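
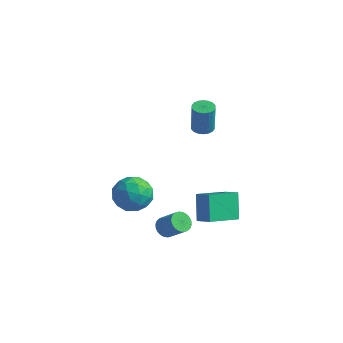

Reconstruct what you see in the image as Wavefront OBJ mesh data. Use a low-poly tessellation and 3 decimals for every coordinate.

v 0.462 -0.431 -3.918
v 0.902 -0.277 -4.371
v 1.919 -0.315 -3.394
v 1.478 -0.469 -2.942
v 0.833 -0.047 -4.289
v 1.849 -0.085 -3.313
v 0.707 0.124 -4.152
v 1.723 0.086 -3.175
v 0.543 0.211 -3.978
v 1.559 0.173 -3.002
v 0.367 0.2 -3.796
v 1.384 0.162 -2.819
v 0.206 0.093 -3.632
v 1.222 0.056 -2.655
v 0.084 -0.094 -3.512
v 1.1 -0.131 -2.535
v 0.019 -0.332 -3.453
v 1.035 -0.369 -2.477
v 0.021 -0.585 -3.466
v 1.038 -0.623 -2.489
v 0.091 -0.815 -3.547
v 1.107 -0.853 -2.571
v 0.217 -0.986 -3.685
v 1.233 -1.024 -2.708
v 0.381 -1.073 -3.858
v 1.397 -1.111 -2.882
v 0.556 -1.062 -4.041
v 1.573 -1.1 -3.064
v 0.718 -0.956 -4.205
v 1.734 -0.993 -3.228
v 0.84 -0.769 -4.325
v 1.856 -0.806 -3.348
v 0.905 -0.531 -4.383
v 1.921 -0.568 -3.407
v -1.849 0.456 -1.464
v -0.856 -0.197 -1.493
v -2.524 -0.503 -2.987
v -1.531 -1.156 -3.016
v -2.306 -1.291 -2.125
v -1.888 -0.698 -1.183
v -1.492 -0.002 -3.297
v -1.074 0.591 -2.355
v -0.636 -0.48 -2.625
v -1.139 -1.276 -1.901
v -2.241 0.576 -2.579
v -2.744 -0.22 -1.855
v -1.293 0.214 -1.345
v -2.087 -0.914 -3.135
v -2.542 -0.993 -2.612
v -1.959 -1.377 -2.628
v -1.9 -0.081 -1.163
v -1.317 -0.464 -1.18
v -2.168 -1.107 -1.551
v -2.063 -0.236 -3.3
v -1.48 -0.619 -3.317
v -1.421 0.677 -1.852
v -0.838 0.293 -1.868
v -1.212 0.407 -2.929
v -0.58 -0.336 -2.027
v -0.977 -0.9 -2.922
v -0.954 -0.222 -3.088
v -0.708 0.126 -2.534
v -0.876 -0.804 -1.601
v -1.273 -1.368 -2.497
v -1.728 -1.447 -1.973
v -1.483 -1.099 -1.42
v -0.746 -0.971 -2.267
v -2.107 0.668 -1.983
v -2.504 0.104 -2.879
v -1.897 0.399 -3.06
v -1.652 0.747 -2.507
v -2.403 0.2 -1.558
v -2.8 -0.364 -2.453
v -2.672 -0.826 -1.946
v -2.426 -0.478 -1.392
v -2.634 0.271 -2.213
v 1.138 1.413 -2.151
v 2.012 1.298 -1.723
v 1.772 3.273 -2.947
v 2.646 3.158 -2.519
v 1.714 0.622 -3.541
v 2.588 0.507 -3.113
v 2.348 2.482 -4.337
v 3.222 2.367 -3.909
v 0.941 2.308 2.548
v 1.357 2.768 2.55
v 1.456 2.671 4.294
v 1.039 2.212 4.292
v 1.117 2.902 2.571
v 1.216 2.806 4.315
v 0.842 2.919 2.587
v 0.941 2.823 4.332
v 0.587 2.815 2.596
v 0.686 2.719 4.34
v 0.402 2.611 2.595
v 0.5 2.514 4.34
v 0.323 2.347 2.585
v 0.422 2.25 4.329
v 0.367 2.075 2.567
v 0.465 1.978 4.312
v 0.524 1.849 2.546
v 0.623 1.752 4.29
v 0.764 1.714 2.525
v 0.863 1.618 4.269
v 1.039 1.697 2.508
v 1.138 1.601 4.253
v 1.294 1.801 2.5
v 1.393 1.705 4.244
v 1.48 2.006 2.5
v 1.578 1.909 4.245
v 1.558 2.27 2.511
v 1.657 2.173 4.255
v 1.515 2.542 2.528
v 1.613 2.445 4.273
f 2 1 5
f 2 5 3
f 3 5 6
f 3 6 4
f 5 1 7
f 5 7 6
f 6 7 8
f 6 8 4
f 7 1 9
f 7 9 8
f 8 9 10
f 8 10 4
f 9 1 11
f 9 11 10
f 10 11 12
f 10 12 4
f 11 1 13
f 11 13 12
f 12 13 14
f 12 14 4
f 13 1 15
f 13 15 14
f 14 15 16
f 14 16 4
f 15 1 17
f 15 17 16
f 16 17 18
f 16 18 4
f 17 1 19
f 17 19 18
f 18 19 20
f 18 20 4
f 19 1 21
f 19 21 20
f 20 21 22
f 20 22 4
f 21 1 23
f 21 23 22
f 22 23 24
f 22 24 4
f 23 1 25
f 23 25 24
f 24 25 26
f 24 26 4
f 25 1 27
f 25 27 26
f 26 27 28
f 26 28 4
f 27 1 29
f 27 29 28
f 28 29 30
f 28 30 4
f 29 1 31
f 29 31 30
f 30 31 32
f 30 32 4
f 31 1 33
f 31 33 32
f 32 33 34
f 32 34 4
f 33 1 2
f 33 2 34
f 34 2 3
f 34 3 4
f 35 72 51
f 72 46 75
f 51 75 40
f 72 75 51
f 35 51 47
f 51 40 52
f 47 52 36
f 51 52 47
f 35 47 56
f 47 36 57
f 56 57 42
f 47 57 56
f 35 56 68
f 56 42 71
f 68 71 45
f 56 71 68
f 35 68 72
f 68 45 76
f 72 76 46
f 68 76 72
f 36 52 63
f 52 40 66
f 63 66 44
f 52 66 63
f 40 75 53
f 75 46 74
f 53 74 39
f 75 74 53
f 46 76 73
f 76 45 69
f 73 69 37
f 76 69 73
f 45 71 70
f 71 42 58
f 70 58 41
f 71 58 70
f 42 57 62
f 57 36 59
f 62 59 43
f 57 59 62
f 38 64 50
f 64 44 65
f 50 65 39
f 64 65 50
f 38 50 48
f 50 39 49
f 48 49 37
f 50 49 48
f 38 48 55
f 48 37 54
f 55 54 41
f 48 54 55
f 38 55 60
f 55 41 61
f 60 61 43
f 55 61 60
f 38 60 64
f 60 43 67
f 64 67 44
f 60 67 64
f 39 65 53
f 65 44 66
f 53 66 40
f 65 66 53
f 37 49 73
f 49 39 74
f 73 74 46
f 49 74 73
f 41 54 70
f 54 37 69
f 70 69 45
f 54 69 70
f 43 61 62
f 61 41 58
f 62 58 42
f 61 58 62
f 44 67 63
f 67 43 59
f 63 59 36
f 67 59 63
f 78 80 77
f 81 78 77
f 77 80 79
f 79 81 77
f 78 84 80
f 82 78 81
f 82 84 78
f 80 84 79
f 83 81 79
f 79 84 83
f 83 82 81
f 84 82 83
f 86 85 89
f 86 89 87
f 87 89 90
f 87 90 88
f 89 85 91
f 89 91 90
f 90 91 92
f 90 92 88
f 91 85 93
f 91 93 92
f 92 93 94
f 92 94 88
f 93 85 95
f 93 95 94
f 94 95 96
f 94 96 88
f 95 85 97
f 95 97 96
f 96 97 98
f 96 98 88
f 97 85 99
f 97 99 98
f 98 99 100
f 98 100 88
f 99 85 101
f 99 101 100
f 100 101 102
f 100 102 88
f 101 85 103
f 101 103 102
f 102 103 104
f 102 104 88
f 103 85 105
f 103 105 104
f 104 105 106
f 104 106 88
f 105 85 107
f 105 107 106
f 106 107 108
f 106 108 88
f 107 85 109
f 107 109 108
f 108 109 110
f 108 110 88
f 109 85 111
f 109 111 110
f 110 111 112
f 110 112 88
f 111 85 113
f 111 113 112
f 112 113 114
f 112 114 88
f 113 85 86
f 113 86 114
f 114 86 87
f 114 87 88



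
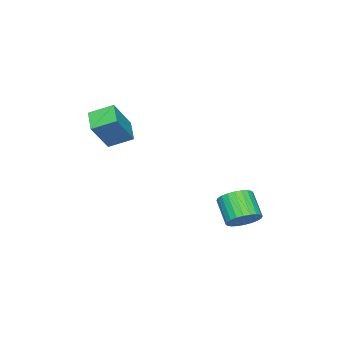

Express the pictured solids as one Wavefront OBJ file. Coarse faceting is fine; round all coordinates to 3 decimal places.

v -1.045 2.859 -3.718
v -0.693 3.448 -2.991
v -1.463 2.429 -1.794
v -1.815 1.841 -2.522
v -1.036 3.618 -3.067
v -1.806 2.599 -1.87
v -1.38 3.672 -3.242
v -2.15 2.653 -2.045
v -1.674 3.603 -3.49
v -2.444 2.584 -2.293
v -1.871 3.42 -3.772
v -2.641 2.401 -2.576
v -1.943 3.152 -4.047
v -2.713 2.133 -2.85
v -1.878 2.84 -4.271
v -2.648 1.821 -3.075
v -1.686 2.53 -4.411
v -2.456 1.511 -3.215
v -1.397 2.271 -4.446
v -2.167 1.252 -3.249
v -1.054 2.101 -4.37
v -1.824 1.082 -3.173
v -0.71 2.047 -4.195
v -1.48 1.028 -2.998
v -0.416 2.116 -3.947
v -1.186 1.097 -2.75
v -0.219 2.299 -3.664
v -0.989 1.28 -2.468
v -0.147 2.567 -3.39
v -0.917 1.548 -2.193
v -0.212 2.879 -3.165
v -0.982 1.86 -1.969
v -0.404 3.189 -3.025
v -1.174 2.17 -1.829
v 0.34 -4.876 1.571
v -0.293 -3.676 2.189
v 1.336 -4.028 0.945
v 0.703 -2.829 1.563
v 1.597 -5.091 3.277
v 0.964 -3.892 3.895
v 2.593 -4.244 2.651
v 1.96 -3.044 3.269
f 2 1 5
f 2 5 3
f 3 5 6
f 3 6 4
f 5 1 7
f 5 7 6
f 6 7 8
f 6 8 4
f 7 1 9
f 7 9 8
f 8 9 10
f 8 10 4
f 9 1 11
f 9 11 10
f 10 11 12
f 10 12 4
f 11 1 13
f 11 13 12
f 12 13 14
f 12 14 4
f 13 1 15
f 13 15 14
f 14 15 16
f 14 16 4
f 15 1 17
f 15 17 16
f 16 17 18
f 16 18 4
f 17 1 19
f 17 19 18
f 18 19 20
f 18 20 4
f 19 1 21
f 19 21 20
f 20 21 22
f 20 22 4
f 21 1 23
f 21 23 22
f 22 23 24
f 22 24 4
f 23 1 25
f 23 25 24
f 24 25 26
f 24 26 4
f 25 1 27
f 25 27 26
f 26 27 28
f 26 28 4
f 27 1 29
f 27 29 28
f 28 29 30
f 28 30 4
f 29 1 31
f 29 31 30
f 30 31 32
f 30 32 4
f 31 1 33
f 31 33 32
f 32 33 34
f 32 34 4
f 33 1 2
f 33 2 34
f 34 2 3
f 34 3 4
f 36 38 35
f 39 36 35
f 35 38 37
f 37 39 35
f 36 42 38
f 40 36 39
f 40 42 36
f 38 42 37
f 41 39 37
f 37 42 41
f 41 40 39
f 42 40 41



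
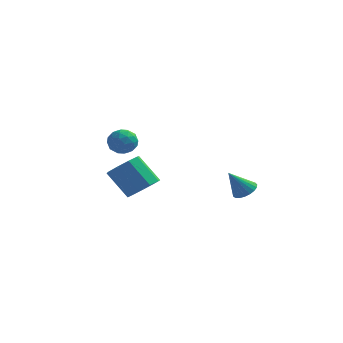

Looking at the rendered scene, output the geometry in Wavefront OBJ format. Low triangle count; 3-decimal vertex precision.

v -2.979 0.816 -4.025
v -2.311 1.448 -3.585
v -3.533 1.717 -2.115
v -4.201 1.084 -2.555
v -2.737 1.807 -4.005
v -3.959 2.075 -2.535
v -3.277 1.701 -4.434
v -4.499 1.97 -2.965
v -3.677 1.181 -4.672
v -4.899 1.45 -3.203
v -3.751 0.491 -4.607
v -4.973 0.759 -3.137
v -3.463 -0.048 -4.27
v -4.685 0.22 -2.8
v -2.949 -0.183 -3.817
v -4.171 0.086 -2.348
v -2.449 0.15 -3.462
v -3.671 0.419 -1.993
v -2.197 0.794 -3.371
v -3.419 1.063 -1.901
v 2.75 -0.672 -2.89
v 3.378 -0.798 -2.586
v 2.03 -1.168 -1.61
v 3.327 -0.519 -2.506
v 3.175 -0.265 -2.493
v 2.95 -0.083 -2.549
v 2.691 -0.002 -2.664
v 2.441 -0.037 -2.817
v 2.245 -0.182 -2.984
v 2.136 -0.411 -3.134
v 2.133 -0.686 -3.242
v 2.237 -0.958 -3.289
v 2.429 -1.181 -3.267
v 2.677 -1.316 -3.18
v 2.937 -1.339 -3.043
v 3.165 -1.247 -2.88
v 3.321 -1.056 -2.718
v -3.547 -2.624 0.088
v -2.955 -2.056 0.107
v -2.865 -3.364 0.953
v -2.273 -2.796 0.972
v -3.007 -2.635 1.3
v -3.429 -2.178 0.766
v -2.391 -3.242 0.294
v -2.813 -2.785 -0.24
v -2.241 -2.438 0.235
v -2.622 -2.063 0.857
v -3.198 -3.357 0.203
v -3.579 -2.982 0.825
v -3.311 -2.275 0.022
v -2.509 -3.145 1.038
v -2.941 -3.05 1.231
v -2.593 -2.717 1.243
v -3.589 -2.346 0.409
v -3.242 -2.013 0.42
v -3.272 -2.353 1.121
v -2.578 -3.407 0.64
v -2.231 -3.074 0.651
v -3.227 -2.703 -0.183
v -2.879 -2.37 -0.171
v -2.548 -3.067 -0.061
v -2.543 -2.166 0.108
v -2.143 -2.601 0.617
v -2.212 -2.863 0.218
v -2.459 -2.594 -0.096
v -2.767 -1.945 0.474
v -2.366 -2.38 0.982
v -2.798 -2.286 1.175
v -3.046 -2.017 0.861
v -2.347 -2.17 0.549
v -3.454 -3.04 0.078
v -3.053 -3.475 0.586
v -2.774 -3.403 0.199
v -3.022 -3.134 -0.115
v -3.677 -2.819 0.443
v -3.277 -3.254 0.952
v -3.361 -2.826 1.156
v -3.608 -2.557 0.842
v -3.473 -3.25 0.511
f 2 1 5
f 2 5 3
f 3 5 6
f 3 6 4
f 5 1 7
f 5 7 6
f 6 7 8
f 6 8 4
f 7 1 9
f 7 9 8
f 8 9 10
f 8 10 4
f 9 1 11
f 9 11 10
f 10 11 12
f 10 12 4
f 11 1 13
f 11 13 12
f 12 13 14
f 12 14 4
f 13 1 15
f 13 15 14
f 14 15 16
f 14 16 4
f 15 1 17
f 15 17 16
f 16 17 18
f 16 18 4
f 17 1 19
f 17 19 18
f 18 19 20
f 18 20 4
f 19 1 2
f 19 2 20
f 20 2 3
f 20 3 4
f 22 21 24
f 22 24 23
f 24 21 25
f 24 25 23
f 25 21 26
f 25 26 23
f 26 21 27
f 26 27 23
f 27 21 28
f 27 28 23
f 28 21 29
f 28 29 23
f 29 21 30
f 29 30 23
f 30 21 31
f 30 31 23
f 31 21 32
f 31 32 23
f 32 21 33
f 32 33 23
f 33 21 34
f 33 34 23
f 34 21 35
f 34 35 23
f 35 21 36
f 35 36 23
f 36 21 37
f 36 37 23
f 37 21 22
f 37 22 23
f 38 75 54
f 75 49 78
f 54 78 43
f 75 78 54
f 38 54 50
f 54 43 55
f 50 55 39
f 54 55 50
f 38 50 59
f 50 39 60
f 59 60 45
f 50 60 59
f 38 59 71
f 59 45 74
f 71 74 48
f 59 74 71
f 38 71 75
f 71 48 79
f 75 79 49
f 71 79 75
f 39 55 66
f 55 43 69
f 66 69 47
f 55 69 66
f 43 78 56
f 78 49 77
f 56 77 42
f 78 77 56
f 49 79 76
f 79 48 72
f 76 72 40
f 79 72 76
f 48 74 73
f 74 45 61
f 73 61 44
f 74 61 73
f 45 60 65
f 60 39 62
f 65 62 46
f 60 62 65
f 41 67 53
f 67 47 68
f 53 68 42
f 67 68 53
f 41 53 51
f 53 42 52
f 51 52 40
f 53 52 51
f 41 51 58
f 51 40 57
f 58 57 44
f 51 57 58
f 41 58 63
f 58 44 64
f 63 64 46
f 58 64 63
f 41 63 67
f 63 46 70
f 67 70 47
f 63 70 67
f 42 68 56
f 68 47 69
f 56 69 43
f 68 69 56
f 40 52 76
f 52 42 77
f 76 77 49
f 52 77 76
f 44 57 73
f 57 40 72
f 73 72 48
f 57 72 73
f 46 64 65
f 64 44 61
f 65 61 45
f 64 61 65
f 47 70 66
f 70 46 62
f 66 62 39
f 70 62 66



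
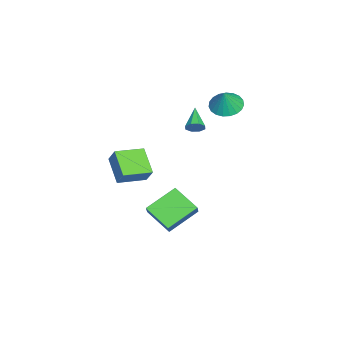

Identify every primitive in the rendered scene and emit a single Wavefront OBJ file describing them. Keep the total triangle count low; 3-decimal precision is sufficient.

v 0.186 -2.687 -4.142
v 0.802 -2.635 -3.394
v -1.059 -1.321 -3.209
v -0.443 -1.27 -2.462
v 1.063 -1.33 -4.958
v 1.679 -1.279 -4.211
v -0.182 0.035 -4.026
v 0.434 0.087 -3.278
v -3.153 1.044 2.712
v -2.391 0.604 2.327
v -2.567 0.976 3.948
v -2.288 0.988 2.299
v -2.334 1.382 2.342
v -2.521 1.718 2.45
v -2.818 1.937 2.602
v -3.173 2.002 2.773
v -3.524 1.9 2.934
v -3.811 1.651 3.056
v -3.984 1.297 3.119
v -4.014 0.899 3.111
v -3.894 0.526 3.034
v -3.646 0.243 2.901
v -3.313 0.098 2.736
v -2.952 0.116 2.566
v -2.626 0.295 2.422
v 2.209 -4.312 1.259
v 2.634 -3.888 2.169
v 1.302 -2.95 1.048
v 1.728 -2.526 1.958
v 3.472 -3.614 0.342
v 3.898 -3.19 1.252
v 2.566 -2.252 0.131
v 2.991 -1.828 1.041
v -1.263 -0.334 1.906
v -0.977 -0.524 2.361
v -2.577 -0.566 2.634
v -1.046 -0.093 2.375
v -1.242 0.196 2.114
v -1.45 0.176 1.731
v -1.549 -0.144 1.451
v -1.481 -0.574 1.437
v -1.285 -0.864 1.698
v -1.076 -0.843 2.08
f 2 4 1
f 5 2 1
f 1 4 3
f 3 5 1
f 2 8 4
f 6 2 5
f 6 8 2
f 4 8 3
f 7 5 3
f 3 8 7
f 7 6 5
f 8 6 7
f 10 9 12
f 10 12 11
f 12 9 13
f 12 13 11
f 13 9 14
f 13 14 11
f 14 9 15
f 14 15 11
f 15 9 16
f 15 16 11
f 16 9 17
f 16 17 11
f 17 9 18
f 17 18 11
f 18 9 19
f 18 19 11
f 19 9 20
f 19 20 11
f 20 9 21
f 20 21 11
f 21 9 22
f 21 22 11
f 22 9 23
f 22 23 11
f 23 9 24
f 23 24 11
f 24 9 25
f 24 25 11
f 25 9 10
f 25 10 11
f 27 29 26
f 30 27 26
f 26 29 28
f 28 30 26
f 27 33 29
f 31 27 30
f 31 33 27
f 29 33 28
f 32 30 28
f 28 33 32
f 32 31 30
f 33 31 32
f 35 34 37
f 35 37 36
f 37 34 38
f 37 38 36
f 38 34 39
f 38 39 36
f 39 34 40
f 39 40 36
f 40 34 41
f 40 41 36
f 41 34 42
f 41 42 36
f 42 34 43
f 42 43 36
f 43 34 35
f 43 35 36



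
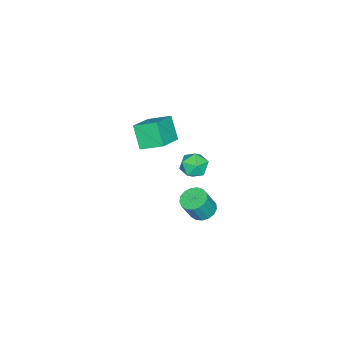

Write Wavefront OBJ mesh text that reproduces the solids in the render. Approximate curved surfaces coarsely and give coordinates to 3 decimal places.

v -4.102 -3.755 -1.288
v -4.766 -4.594 0.21
v -4.435 -2.251 -0.592
v -5.098 -3.09 0.905
v -2.142 -3.73 -0.405
v -2.805 -4.569 1.092
v -2.474 -2.226 0.29
v -3.138 -3.065 1.788
v -1.122 1.061 1.93
v -0.786 1.595 1.142
v 0.406 0.585 2.258
v 0.742 1.119 1.47
v 0.381 1.594 2.285
v -0.563 1.888 2.081
v 0.183 0.292 1.319
v -0.761 0.586 1.115
v 0.021 1.119 0.764
v 0.143 1.924 1.361
v -0.523 0.256 2.039
v -0.401 1.061 2.636
v 3.66 3.689 1.831
v 4.442 3.636 1.477
v 5.062 3.318 2.895
v 4.28 3.371 3.249
v 4.408 4.033 1.581
v 5.028 3.715 2.999
v 4.202 4.351 1.742
v 4.822 4.033 3.16
v 3.872 4.517 1.924
v 4.492 4.199 3.342
v 3.494 4.494 2.084
v 4.114 4.176 3.502
v 3.154 4.286 2.186
v 3.774 3.968 3.604
v 2.929 3.942 2.207
v 3.549 3.624 3.625
v 2.872 3.539 2.142
v 3.492 3.222 3.56
v 2.996 3.171 2.005
v 3.616 2.853 3.423
v 3.271 2.922 1.829
v 3.891 2.604 3.247
v 3.636 2.848 1.653
v 4.256 2.53 3.071
v 4.006 2.967 1.518
v 4.626 2.649 2.936
v 4.297 3.251 1.454
v 4.917 2.933 2.872
f 2 4 1
f 5 2 1
f 1 4 3
f 3 5 1
f 2 8 4
f 6 2 5
f 6 8 2
f 4 8 3
f 7 5 3
f 3 8 7
f 7 6 5
f 8 6 7
f 9 20 14
f 9 14 10
f 9 10 16
f 9 16 19
f 9 19 20
f 10 14 18
f 14 20 13
f 20 19 11
f 19 16 15
f 16 10 17
f 12 18 13
f 12 13 11
f 12 11 15
f 12 15 17
f 12 17 18
f 13 18 14
f 11 13 20
f 15 11 19
f 17 15 16
f 18 17 10
f 22 21 25
f 22 25 23
f 23 25 26
f 23 26 24
f 25 21 27
f 25 27 26
f 26 27 28
f 26 28 24
f 27 21 29
f 27 29 28
f 28 29 30
f 28 30 24
f 29 21 31
f 29 31 30
f 30 31 32
f 30 32 24
f 31 21 33
f 31 33 32
f 32 33 34
f 32 34 24
f 33 21 35
f 33 35 34
f 34 35 36
f 34 36 24
f 35 21 37
f 35 37 36
f 36 37 38
f 36 38 24
f 37 21 39
f 37 39 38
f 38 39 40
f 38 40 24
f 39 21 41
f 39 41 40
f 40 41 42
f 40 42 24
f 41 21 43
f 41 43 42
f 42 43 44
f 42 44 24
f 43 21 45
f 43 45 44
f 44 45 46
f 44 46 24
f 45 21 47
f 45 47 46
f 46 47 48
f 46 48 24
f 47 21 22
f 47 22 48
f 48 22 23
f 48 23 24



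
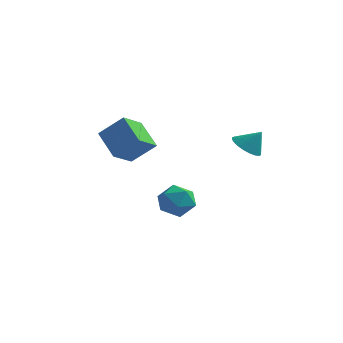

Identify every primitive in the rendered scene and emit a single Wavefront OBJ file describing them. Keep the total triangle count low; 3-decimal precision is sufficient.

v 2.925 2.269 -0.198
v 3.511 1.765 -0.502
v 3.575 2.471 0.718
v 3.6 2.05 -0.628
v 3.587 2.367 -0.689
v 3.474 2.67 -0.675
v 3.276 2.912 -0.588
v 3.026 3.056 -0.442
v 2.76 3.08 -0.259
v 2.519 2.981 -0.066
v 2.34 2.773 0.106
v 2.251 2.489 0.233
v 2.264 2.171 0.293
v 2.377 1.868 0.279
v 2.575 1.626 0.193
v 2.825 1.482 0.047
v 3.091 1.458 -0.137
v 3.332 1.558 -0.329
v -0.229 1.237 -2.736
v 0.57 1.636 -3.206
v -0.41 0.164 -3.954
v 0.389 0.563 -4.424
v 0.515 0.044 -3.568
v 0.627 0.707 -2.815
v -0.467 1.093 -4.345
v -0.355 1.756 -3.592
v 0.422 1.547 -4.201
v 1.03 0.899 -3.721
v -0.87 0.901 -3.439
v -0.262 0.253 -2.959
v -2.584 1.811 -1.805
v -2.905 0.531 -1.092
v -3.746 2.664 -0.796
v -4.068 1.384 -0.083
v -1.432 2.116 -0.737
v -1.754 0.836 -0.024
v -2.595 2.969 0.272
v -2.916 1.689 0.985
f 2 1 4
f 2 4 3
f 4 1 5
f 4 5 3
f 5 1 6
f 5 6 3
f 6 1 7
f 6 7 3
f 7 1 8
f 7 8 3
f 8 1 9
f 8 9 3
f 9 1 10
f 9 10 3
f 10 1 11
f 10 11 3
f 11 1 12
f 11 12 3
f 12 1 13
f 12 13 3
f 13 1 14
f 13 14 3
f 14 1 15
f 14 15 3
f 15 1 16
f 15 16 3
f 16 1 17
f 16 17 3
f 17 1 18
f 17 18 3
f 18 1 2
f 18 2 3
f 19 30 24
f 19 24 20
f 19 20 26
f 19 26 29
f 19 29 30
f 20 24 28
f 24 30 23
f 30 29 21
f 29 26 25
f 26 20 27
f 22 28 23
f 22 23 21
f 22 21 25
f 22 25 27
f 22 27 28
f 23 28 24
f 21 23 30
f 25 21 29
f 27 25 26
f 28 27 20
f 32 34 31
f 35 32 31
f 31 34 33
f 33 35 31
f 32 38 34
f 36 32 35
f 36 38 32
f 34 38 33
f 37 35 33
f 33 38 37
f 37 36 35
f 38 36 37



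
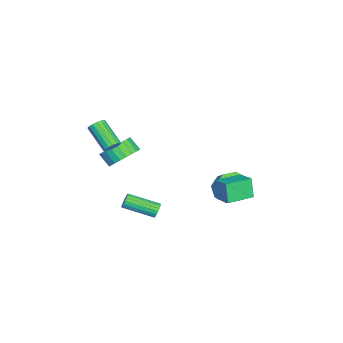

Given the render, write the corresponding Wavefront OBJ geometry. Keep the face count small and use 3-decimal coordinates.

v 0.555 -2.73 -0.079
v 1.557 -3.079 0.12
v 1.188 -3.739 0.819
v 0.185 -3.39 0.619
v 1.522 -2.764 0.399
v 1.153 -3.425 1.098
v 1.34 -2.445 0.605
v 0.971 -3.106 1.304
v 1.039 -2.169 0.707
v 0.669 -2.83 1.405
v 0.663 -1.978 0.689
v 0.294 -2.639 1.387
v 0.271 -1.902 0.554
v -0.098 -2.562 1.252
v -0.077 -1.952 0.323
v -0.447 -2.612 1.021
v -0.33 -2.12 0.03
v -0.699 -2.78 0.729
v -0.448 -2.381 -0.279
v -0.817 -3.041 0.42
v -0.413 -2.695 -0.558
v -0.782 -3.356 0.141
v -0.231 -3.014 -0.764
v -0.6 -3.675 -0.065
v 0.071 -3.29 -0.865
v -0.299 -3.951 -0.167
v 0.446 -3.481 -0.847
v 0.077 -4.142 -0.149
v 0.838 -3.558 -0.712
v 0.469 -4.218 -0.014
v 1.187 -3.508 -0.481
v 0.817 -4.168 0.217
v 1.439 -3.34 -0.189
v 1.07 -4 0.51
v 2.373 -3.019 2.107
v 2.72 -2.897 2.543
v 1.735 -4.039 3.648
v 1.387 -4.161 3.213
v 2.523 -2.709 2.562
v 1.538 -3.851 3.667
v 2.292 -2.592 2.476
v 1.307 -3.734 3.582
v 2.079 -2.573 2.307
v 1.094 -3.715 3.412
v 1.934 -2.656 2.091
v 0.948 -3.798 3.197
v 1.889 -2.822 1.88
v 0.903 -3.964 2.985
v 1.955 -3.033 1.72
v 0.969 -4.175 2.825
v 2.116 -3.241 1.649
v 1.131 -4.383 2.755
v 2.337 -3.398 1.683
v 1.351 -4.54 2.789
v 2.565 -3.468 1.815
v 1.58 -4.611 2.92
v 2.75 -3.436 2.013
v 1.765 -4.578 3.118
v 2.848 -3.307 2.233
v 1.863 -4.45 3.338
v 2.837 -3.113 2.424
v 1.852 -4.255 3.529
v 3.188 -0.263 -2.405
v 3.434 -0.097 -1.99
v 3.538 -1.971 -1.3
v 3.292 -2.137 -1.715
v 3.216 -0.086 -1.928
v 3.32 -1.96 -1.238
v 2.993 -0.11 -1.959
v 3.097 -1.984 -1.269
v 2.808 -0.164 -2.079
v 2.912 -2.038 -1.389
v 2.698 -0.238 -2.264
v 2.803 -2.112 -1.574
v 2.686 -0.317 -2.476
v 2.79 -2.191 -1.786
v 2.773 -0.385 -2.675
v 2.877 -2.259 -1.985
v 2.942 -0.429 -2.82
v 3.046 -2.303 -2.13
v 3.16 -0.44 -2.882
v 3.264 -2.314 -2.192
v 3.383 -0.416 -2.851
v 3.487 -2.29 -2.161
v 3.568 -0.362 -2.731
v 3.672 -2.236 -2.041
v 3.677 -0.288 -2.546
v 3.782 -2.162 -1.856
v 3.69 -0.209 -2.334
v 3.794 -2.083 -1.644
v 3.603 -0.141 -2.135
v 3.707 -2.015 -1.445
v 2.475 3.026 -1.422
v 2.064 2.809 -0.154
v 1.374 4.302 -1.56
v 0.963 4.085 -0.293
v 3.337 3.815 -1.007
v 2.926 3.598 0.26
v 2.236 5.091 -1.146
v 1.825 4.874 0.122
v -2.513 2.892 -4.262
v -1.758 2.185 -4.606
v -0.992 2.621 -3.822
v -1.747 3.328 -3.478
v -1.737 2.904 -5.027
v -0.971 3.341 -4.243
v -2.17 3.617 -5
v -1.404 4.053 -4.216
v -2.804 3.905 -4.541
v -2.038 4.341 -3.757
v -3.268 3.599 -3.918
v -2.502 4.035 -3.134
v -3.289 2.879 -3.497
v -2.523 3.316 -2.713
v -2.856 2.167 -3.524
v -2.09 2.603 -2.74
v -2.222 1.879 -3.983
v -1.456 2.315 -3.199
f 2 1 5
f 2 5 3
f 3 5 6
f 3 6 4
f 5 1 7
f 5 7 6
f 6 7 8
f 6 8 4
f 7 1 9
f 7 9 8
f 8 9 10
f 8 10 4
f 9 1 11
f 9 11 10
f 10 11 12
f 10 12 4
f 11 1 13
f 11 13 12
f 12 13 14
f 12 14 4
f 13 1 15
f 13 15 14
f 14 15 16
f 14 16 4
f 15 1 17
f 15 17 16
f 16 17 18
f 16 18 4
f 17 1 19
f 17 19 18
f 18 19 20
f 18 20 4
f 19 1 21
f 19 21 20
f 20 21 22
f 20 22 4
f 21 1 23
f 21 23 22
f 22 23 24
f 22 24 4
f 23 1 25
f 23 25 24
f 24 25 26
f 24 26 4
f 25 1 27
f 25 27 26
f 26 27 28
f 26 28 4
f 27 1 29
f 27 29 28
f 28 29 30
f 28 30 4
f 29 1 31
f 29 31 30
f 30 31 32
f 30 32 4
f 31 1 33
f 31 33 32
f 32 33 34
f 32 34 4
f 33 1 2
f 33 2 34
f 34 2 3
f 34 3 4
f 36 35 39
f 36 39 37
f 37 39 40
f 37 40 38
f 39 35 41
f 39 41 40
f 40 41 42
f 40 42 38
f 41 35 43
f 41 43 42
f 42 43 44
f 42 44 38
f 43 35 45
f 43 45 44
f 44 45 46
f 44 46 38
f 45 35 47
f 45 47 46
f 46 47 48
f 46 48 38
f 47 35 49
f 47 49 48
f 48 49 50
f 48 50 38
f 49 35 51
f 49 51 50
f 50 51 52
f 50 52 38
f 51 35 53
f 51 53 52
f 52 53 54
f 52 54 38
f 53 35 55
f 53 55 54
f 54 55 56
f 54 56 38
f 55 35 57
f 55 57 56
f 56 57 58
f 56 58 38
f 57 35 59
f 57 59 58
f 58 59 60
f 58 60 38
f 59 35 61
f 59 61 60
f 60 61 62
f 60 62 38
f 61 35 36
f 61 36 62
f 62 36 37
f 62 37 38
f 64 63 67
f 64 67 65
f 65 67 68
f 65 68 66
f 67 63 69
f 67 69 68
f 68 69 70
f 68 70 66
f 69 63 71
f 69 71 70
f 70 71 72
f 70 72 66
f 71 63 73
f 71 73 72
f 72 73 74
f 72 74 66
f 73 63 75
f 73 75 74
f 74 75 76
f 74 76 66
f 75 63 77
f 75 77 76
f 76 77 78
f 76 78 66
f 77 63 79
f 77 79 78
f 78 79 80
f 78 80 66
f 79 63 81
f 79 81 80
f 80 81 82
f 80 82 66
f 81 63 83
f 81 83 82
f 82 83 84
f 82 84 66
f 83 63 85
f 83 85 84
f 84 85 86
f 84 86 66
f 85 63 87
f 85 87 86
f 86 87 88
f 86 88 66
f 87 63 89
f 87 89 88
f 88 89 90
f 88 90 66
f 89 63 91
f 89 91 90
f 90 91 92
f 90 92 66
f 91 63 64
f 91 64 92
f 92 64 65
f 92 65 66
f 94 96 93
f 97 94 93
f 93 96 95
f 95 97 93
f 94 100 96
f 98 94 97
f 98 100 94
f 96 100 95
f 99 97 95
f 95 100 99
f 99 98 97
f 100 98 99
f 102 101 105
f 102 105 103
f 103 105 106
f 103 106 104
f 105 101 107
f 105 107 106
f 106 107 108
f 106 108 104
f 107 101 109
f 107 109 108
f 108 109 110
f 108 110 104
f 109 101 111
f 109 111 110
f 110 111 112
f 110 112 104
f 111 101 113
f 111 113 112
f 112 113 114
f 112 114 104
f 113 101 115
f 113 115 114
f 114 115 116
f 114 116 104
f 115 101 117
f 115 117 116
f 116 117 118
f 116 118 104
f 117 101 102
f 117 102 118
f 118 102 103
f 118 103 104



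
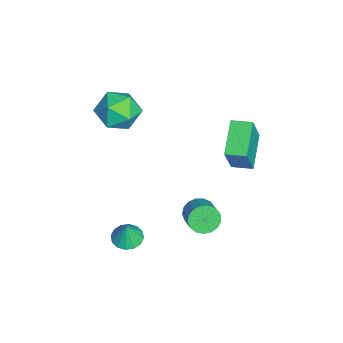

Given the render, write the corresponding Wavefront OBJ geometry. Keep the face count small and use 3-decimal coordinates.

v 3.318 0.402 -1.91
v 3.738 0.377 -2.602
v 4.843 0.672 -1.942
v 4.422 0.698 -1.25
v 3.624 0.746 -2.576
v 4.728 1.042 -1.916
v 3.44 1.037 -2.398
v 4.544 1.333 -1.738
v 3.228 1.182 -2.108
v 4.332 1.478 -1.448
v 3.036 1.149 -1.773
v 4.14 1.445 -1.113
v 2.909 0.945 -1.469
v 4.013 1.24 -0.809
v 2.876 0.616 -1.266
v 3.98 0.911 -0.606
v 2.944 0.238 -1.211
v 4.048 0.534 -0.551
v 3.097 -0.102 -1.315
v 4.202 0.194 -0.655
v 3.302 -0.326 -1.557
v 4.406 -0.031 -0.897
v 3.51 -0.384 -1.879
v 4.614 -0.089 -1.219
v 3.674 -0.262 -2.208
v 4.778 0.034 -1.548
v 3.756 0.013 -2.469
v 4.86 0.308 -1.809
v 3.004 -3.062 -4.503
v 3.442 -2.387 -4.598
v 3.296 -3.078 -3.277
v 3.055 -2.254 -4.505
v 2.655 -2.337 -4.411
v 2.349 -2.615 -4.342
v 2.218 -3.012 -4.315
v 2.298 -3.423 -4.34
v 2.567 -3.737 -4.408
v 2.954 -3.871 -4.501
v 3.354 -3.787 -4.595
v 3.66 -3.51 -4.664
v 3.791 -3.112 -4.69
v 3.711 -2.701 -4.666
v -0.843 -2.445 1.901
v -0.171 -3.1 1.058
v -1.329 -4.18 2.862
v -0.657 -4.835 2.019
v -0.071 -4.083 2.845
v 0.229 -3.011 2.251
v -1.729 -4.269 1.669
v -1.429 -3.197 1.075
v -0.719 -4.228 0.914
v 0.306 -4.113 1.641
v -1.806 -3.167 2.279
v -0.781 -3.052 3.006
v -3.031 2.198 -2.082
v -2.173 1.841 -0.111
v -2.816 3.303 -1.976
v -1.958 2.945 -0.004
v -1.142 1.915 -2.956
v -0.284 1.557 -0.984
v -0.927 3.019 -2.849
v -0.069 2.662 -0.878
f 2 1 5
f 2 5 3
f 3 5 6
f 3 6 4
f 5 1 7
f 5 7 6
f 6 7 8
f 6 8 4
f 7 1 9
f 7 9 8
f 8 9 10
f 8 10 4
f 9 1 11
f 9 11 10
f 10 11 12
f 10 12 4
f 11 1 13
f 11 13 12
f 12 13 14
f 12 14 4
f 13 1 15
f 13 15 14
f 14 15 16
f 14 16 4
f 15 1 17
f 15 17 16
f 16 17 18
f 16 18 4
f 17 1 19
f 17 19 18
f 18 19 20
f 18 20 4
f 19 1 21
f 19 21 20
f 20 21 22
f 20 22 4
f 21 1 23
f 21 23 22
f 22 23 24
f 22 24 4
f 23 1 25
f 23 25 24
f 24 25 26
f 24 26 4
f 25 1 27
f 25 27 26
f 26 27 28
f 26 28 4
f 27 1 2
f 27 2 28
f 28 2 3
f 28 3 4
f 30 29 32
f 30 32 31
f 32 29 33
f 32 33 31
f 33 29 34
f 33 34 31
f 34 29 35
f 34 35 31
f 35 29 36
f 35 36 31
f 36 29 37
f 36 37 31
f 37 29 38
f 37 38 31
f 38 29 39
f 38 39 31
f 39 29 40
f 39 40 31
f 40 29 41
f 40 41 31
f 41 29 42
f 41 42 31
f 42 29 30
f 42 30 31
f 43 54 48
f 43 48 44
f 43 44 50
f 43 50 53
f 43 53 54
f 44 48 52
f 48 54 47
f 54 53 45
f 53 50 49
f 50 44 51
f 46 52 47
f 46 47 45
f 46 45 49
f 46 49 51
f 46 51 52
f 47 52 48
f 45 47 54
f 49 45 53
f 51 49 50
f 52 51 44
f 56 58 55
f 59 56 55
f 55 58 57
f 57 59 55
f 56 62 58
f 60 56 59
f 60 62 56
f 58 62 57
f 61 59 57
f 57 62 61
f 61 60 59
f 62 60 61



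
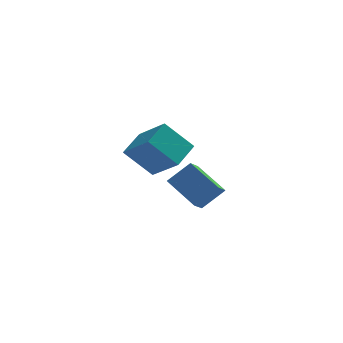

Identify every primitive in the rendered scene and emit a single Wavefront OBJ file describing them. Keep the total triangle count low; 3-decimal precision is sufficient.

v 2.024 -5.123 3.613
v 0.711 -4.955 4.976
v 0.917 -3.873 2.391
v -0.397 -3.705 3.753
v 2.777 -3.895 4.187
v 1.463 -3.727 5.549
v 1.669 -2.645 2.964
v 0.356 -2.477 4.327
v 2.11 2.105 -1.197
v 1.707 1.2 -0.537
v 3.25 2.371 -0.135
v 2.847 1.466 0.524
v 3.373 0.794 -2.224
v 2.97 -0.111 -1.565
v 4.513 1.06 -1.163
v 4.11 0.155 -0.503
f 2 4 1
f 5 2 1
f 1 4 3
f 3 5 1
f 2 8 4
f 6 2 5
f 6 8 2
f 4 8 3
f 7 5 3
f 3 8 7
f 7 6 5
f 8 6 7
f 10 12 9
f 13 10 9
f 9 12 11
f 11 13 9
f 10 16 12
f 14 10 13
f 14 16 10
f 12 16 11
f 15 13 11
f 11 16 15
f 15 14 13
f 16 14 15



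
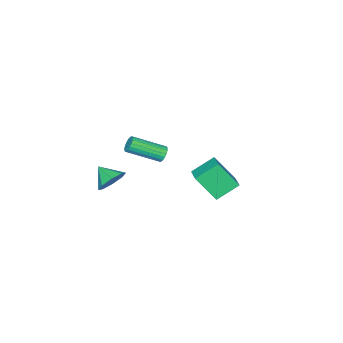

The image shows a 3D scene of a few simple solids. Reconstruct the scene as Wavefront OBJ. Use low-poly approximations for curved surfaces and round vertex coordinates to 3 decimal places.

v -3.54 -2.81 -0.238
v -3.188 -2.782 -0.673
v -1.888 -4.261 0.284
v -2.24 -4.29 0.718
v -3.101 -2.606 -0.519
v -1.801 -4.085 0.438
v -3.101 -2.47 -0.31
v -1.8 -3.95 0.647
v -3.188 -2.402 -0.087
v -1.887 -3.882 0.87
v -3.345 -2.415 0.107
v -2.044 -3.895 1.064
v -3.54 -2.506 0.232
v -2.24 -3.986 1.189
v -3.736 -2.657 0.264
v -2.435 -4.137 1.22
v -3.892 -2.839 0.196
v -2.592 -4.318 1.153
v -3.979 -3.015 0.042
v -2.679 -4.494 0.999
v -3.98 -3.15 -0.167
v -2.679 -4.63 0.79
v -3.893 -3.218 -0.39
v -2.592 -4.698 0.567
v -3.736 -3.205 -0.584
v -2.435 -4.685 0.373
v -3.54 -3.114 -0.709
v -2.24 -4.594 0.248
v -3.345 -2.963 -0.74
v -2.044 -4.443 0.216
v 0.391 -3.271 -0.405
v 0.87 -2.871 0.324
v 0.289 -4.369 0.265
v 0.144 -2.771 0.376
v -0.437 -2.965 -0.03
v -0.533 -3.338 -0.656
v -0.087 -3.672 -1.135
v 0.639 -3.771 -1.186
v 1.22 -3.578 -0.78
v 1.316 -3.205 -0.155
v -0.103 1.955 2.783
v -1.229 2.622 3.613
v -0.619 3.007 1.237
v -1.745 3.674 2.067
v 0.645 2.806 3.113
v -0.481 3.473 3.943
v 0.129 3.858 1.567
v -0.997 4.525 2.397
f 2 1 5
f 2 5 3
f 3 5 6
f 3 6 4
f 5 1 7
f 5 7 6
f 6 7 8
f 6 8 4
f 7 1 9
f 7 9 8
f 8 9 10
f 8 10 4
f 9 1 11
f 9 11 10
f 10 11 12
f 10 12 4
f 11 1 13
f 11 13 12
f 12 13 14
f 12 14 4
f 13 1 15
f 13 15 14
f 14 15 16
f 14 16 4
f 15 1 17
f 15 17 16
f 16 17 18
f 16 18 4
f 17 1 19
f 17 19 18
f 18 19 20
f 18 20 4
f 19 1 21
f 19 21 20
f 20 21 22
f 20 22 4
f 21 1 23
f 21 23 22
f 22 23 24
f 22 24 4
f 23 1 25
f 23 25 24
f 24 25 26
f 24 26 4
f 25 1 27
f 25 27 26
f 26 27 28
f 26 28 4
f 27 1 29
f 27 29 28
f 28 29 30
f 28 30 4
f 29 1 2
f 29 2 30
f 30 2 3
f 30 3 4
f 32 31 34
f 32 34 33
f 34 31 35
f 34 35 33
f 35 31 36
f 35 36 33
f 36 31 37
f 36 37 33
f 37 31 38
f 37 38 33
f 38 31 39
f 38 39 33
f 39 31 40
f 39 40 33
f 40 31 32
f 40 32 33
f 42 44 41
f 45 42 41
f 41 44 43
f 43 45 41
f 42 48 44
f 46 42 45
f 46 48 42
f 44 48 43
f 47 45 43
f 43 48 47
f 47 46 45
f 48 46 47



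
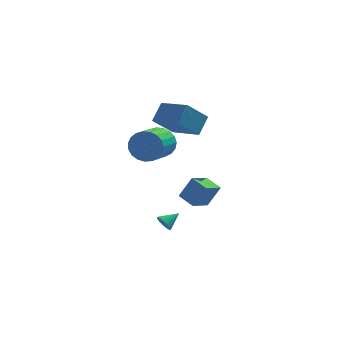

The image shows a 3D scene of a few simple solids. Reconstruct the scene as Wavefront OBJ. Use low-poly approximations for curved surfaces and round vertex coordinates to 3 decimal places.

v 1.186 3.677 -3.855
v 1.958 3.786 -2.423
v 2.097 4.763 -4.429
v 2.869 4.872 -2.998
v 1.991 2.808 -4.222
v 2.763 2.917 -2.791
v 2.902 3.894 -4.797
v 3.674 4.003 -3.365
v -0.012 -0.537 2.864
v 0.329 -0.984 1.954
v -0.406 -2.63 2.486
v -0.748 -2.183 3.396
v 0.675 -1.051 2.225
v -0.06 -2.697 2.758
v 0.903 -1.028 2.607
v 0.167 -2.675 3.14
v 0.972 -0.921 3.033
v 0.236 -2.568 3.566
v 0.87 -0.748 3.43
v 0.135 -2.394 3.963
v 0.617 -0.538 3.729
v -0.119 -2.184 4.262
v 0.254 -0.327 3.879
v -0.481 -1.974 4.411
v -0.155 -0.153 3.852
v -0.89 -1.8 4.385
v -0.539 -0.046 3.655
v -1.274 -1.692 4.188
v -0.832 -0.023 3.321
v -1.567 -1.669 3.854
v -0.983 -0.089 2.908
v -1.718 -1.735 3.441
v -0.967 -0.232 2.487
v -1.702 -1.879 3.02
v -0.785 -0.429 2.132
v -1.52 -2.075 2.664
v -0.47 -0.643 1.902
v -1.205 -2.29 2.435
v -0.076 -0.84 1.839
v -0.811 -2.486 2.372
v -0.37 2.037 3.3
v 0.168 2.935 4.303
v 0.828 2.799 1.977
v 1.365 3.697 2.981
v 1.095 0.603 3.799
v 1.632 1.501 4.803
v 2.292 1.365 2.477
v 2.83 2.263 3.48
v 0.238 -1.767 -3.028
v 0.627 -2.126 -3.31
v 1.102 -1.233 -2.512
v 0.582 -1.858 -3.511
v 0.428 -1.561 -3.559
v 0.213 -1.329 -3.439
v 0.006 -1.237 -3.188
v -0.127 -1.312 -2.887
v -0.145 -1.532 -2.63
v -0.041 -1.826 -2.5
v 0.151 -2.102 -2.538
v 0.371 -2.271 -2.731
v 0.548 -2.28 -3.019
f 2 4 1
f 5 2 1
f 1 4 3
f 3 5 1
f 2 8 4
f 6 2 5
f 6 8 2
f 4 8 3
f 7 5 3
f 3 8 7
f 7 6 5
f 8 6 7
f 10 9 13
f 10 13 11
f 11 13 14
f 11 14 12
f 13 9 15
f 13 15 14
f 14 15 16
f 14 16 12
f 15 9 17
f 15 17 16
f 16 17 18
f 16 18 12
f 17 9 19
f 17 19 18
f 18 19 20
f 18 20 12
f 19 9 21
f 19 21 20
f 20 21 22
f 20 22 12
f 21 9 23
f 21 23 22
f 22 23 24
f 22 24 12
f 23 9 25
f 23 25 24
f 24 25 26
f 24 26 12
f 25 9 27
f 25 27 26
f 26 27 28
f 26 28 12
f 27 9 29
f 27 29 28
f 28 29 30
f 28 30 12
f 29 9 31
f 29 31 30
f 30 31 32
f 30 32 12
f 31 9 33
f 31 33 32
f 32 33 34
f 32 34 12
f 33 9 35
f 33 35 34
f 34 35 36
f 34 36 12
f 35 9 37
f 35 37 36
f 36 37 38
f 36 38 12
f 37 9 39
f 37 39 38
f 38 39 40
f 38 40 12
f 39 9 10
f 39 10 40
f 40 10 11
f 40 11 12
f 42 44 41
f 45 42 41
f 41 44 43
f 43 45 41
f 42 48 44
f 46 42 45
f 46 48 42
f 44 48 43
f 47 45 43
f 43 48 47
f 47 46 45
f 48 46 47
f 50 49 52
f 50 52 51
f 52 49 53
f 52 53 51
f 53 49 54
f 53 54 51
f 54 49 55
f 54 55 51
f 55 49 56
f 55 56 51
f 56 49 57
f 56 57 51
f 57 49 58
f 57 58 51
f 58 49 59
f 58 59 51
f 59 49 60
f 59 60 51
f 60 49 61
f 60 61 51
f 61 49 50
f 61 50 51



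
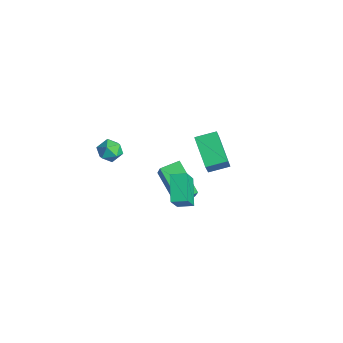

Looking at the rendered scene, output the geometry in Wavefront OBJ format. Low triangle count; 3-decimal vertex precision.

v 0.629 -0.144 -4.109
v -1.149 -0.333 -2.88
v 0.668 0.962 -3.883
v -1.11 0.773 -2.653
v 1.59 -0.453 -2.767
v -0.188 -0.642 -1.537
v 1.629 0.653 -2.54
v -0.149 0.464 -1.311
v 3.689 -1.545 -0.909
v 2.455 -0.989 -0.001
v 4.13 -0.824 -0.751
v 2.896 -0.268 0.157
v 4.324 -2.212 0.363
v 3.09 -1.656 1.271
v 4.765 -1.491 0.521
v 3.531 -0.935 1.429
v -1.153 2.667 -4.123
v -2.811 2.84 -3.035
v -0.837 3.829 -3.825
v -2.494 4.002 -2.737
v -0.186 1.998 -2.543
v -1.843 2.171 -1.455
v 0.131 3.16 -2.245
v -1.527 3.333 -1.157
v 0.378 -4.036 2.358
v 0.811 -3.712 1.858
v 1.329 -4.248 3.042
v 1.762 -3.924 2.542
v 1.286 -3.522 2.933
v 0.698 -3.39 2.51
v 1.442 -4.57 2.39
v 0.854 -4.438 1.967
v 1.468 -4.042 1.878
v 1.371 -3.394 2.213
v 0.769 -4.566 2.687
v 0.672 -3.918 3.022
f 2 4 1
f 5 2 1
f 1 4 3
f 3 5 1
f 2 8 4
f 6 2 5
f 6 8 2
f 4 8 3
f 7 5 3
f 3 8 7
f 7 6 5
f 8 6 7
f 10 12 9
f 13 10 9
f 9 12 11
f 11 13 9
f 10 16 12
f 14 10 13
f 14 16 10
f 12 16 11
f 15 13 11
f 11 16 15
f 15 14 13
f 16 14 15
f 18 20 17
f 21 18 17
f 17 20 19
f 19 21 17
f 18 24 20
f 22 18 21
f 22 24 18
f 20 24 19
f 23 21 19
f 19 24 23
f 23 22 21
f 24 22 23
f 25 36 30
f 25 30 26
f 25 26 32
f 25 32 35
f 25 35 36
f 26 30 34
f 30 36 29
f 36 35 27
f 35 32 31
f 32 26 33
f 28 34 29
f 28 29 27
f 28 27 31
f 28 31 33
f 28 33 34
f 29 34 30
f 27 29 36
f 31 27 35
f 33 31 32
f 34 33 26



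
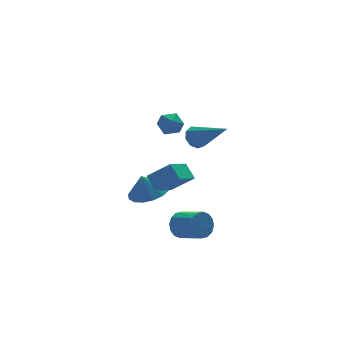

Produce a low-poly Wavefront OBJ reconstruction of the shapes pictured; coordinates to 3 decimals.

v -0.513 0.922 -2.889
v 0.39 0.566 -2.546
v -0.847 1.058 -1.871
v 0.463 1.052 -2.586
v 0.312 1.508 -2.696
v -0.028 1.83 -2.851
v -0.479 1.944 -3.014
v -0.938 1.824 -3.148
v -1.299 1.498 -3.223
v -1.481 1.039 -3.222
v -1.441 0.554 -3.144
v -1.188 0.153 -3.008
v -0.781 -0.071 -2.845
v -0.312 -0.068 -2.692
v 0.11 0.162 -2.584
v -0.432 -2.077 -3.398
v 0.003 -2.15 -3.967
v 0.487 -3.277 -3.451
v 0.052 -3.203 -2.882
v 0.2 -1.952 -3.72
v 0.684 -3.079 -3.204
v 0.227 -1.788 -3.386
v 0.712 -2.914 -2.871
v 0.078 -1.701 -3.056
v 0.562 -2.827 -2.54
v -0.208 -1.715 -2.817
v 0.276 -2.841 -2.302
v -0.554 -1.825 -2.734
v -0.07 -2.952 -2.219
v -0.867 -2.003 -2.829
v -0.383 -3.13 -2.313
v -1.064 -2.201 -3.076
v -0.58 -3.328 -2.56
v -1.092 -2.366 -3.409
v -0.607 -3.492 -2.894
v -0.942 -2.453 -3.74
v -0.458 -3.579 -3.224
v -0.656 -2.439 -3.978
v -0.172 -3.565 -3.463
v -0.31 -2.328 -4.061
v 0.174 -3.455 -3.546
v 1.527 0.237 0.497
v 1.851 0.643 0.869
v 2.193 -1.437 1.743
v 1.444 0.594 1.021
v 1.075 0.377 0.928
v 0.917 0.095 0.633
v 1.045 -0.121 0.274
v 1.398 -0.17 0.02
v 1.811 -0.029 -0.011
v 2.091 0.237 0.195
v 2.107 0.502 0.543
v 1.974 3.803 -0.801
v 2.467 3.522 -0.348
v 1.133 3.178 -0.272
v 1.626 2.897 0.181
v 1.448 3.599 0.229
v 1.968 3.985 -0.098
v 1.632 2.715 -0.522
v 2.152 3.101 -0.849
v 2.256 2.85 -0.176
v 2.142 3.396 0.288
v 1.458 3.304 -0.908
v 1.344 3.85 -0.444
v -1.181 -1.09 -1.509
v -0.311 -1.692 -0.654
v -1.264 -0.383 -0.926
v -0.394 -0.984 -0.071
v -0.066 -0.416 -2.169
v 0.804 -1.017 -1.314
v -0.149 0.292 -1.586
v 0.721 -0.31 -0.731
f 2 1 4
f 2 4 3
f 4 1 5
f 4 5 3
f 5 1 6
f 5 6 3
f 6 1 7
f 6 7 3
f 7 1 8
f 7 8 3
f 8 1 9
f 8 9 3
f 9 1 10
f 9 10 3
f 10 1 11
f 10 11 3
f 11 1 12
f 11 12 3
f 12 1 13
f 12 13 3
f 13 1 14
f 13 14 3
f 14 1 15
f 14 15 3
f 15 1 2
f 15 2 3
f 17 16 20
f 17 20 18
f 18 20 21
f 18 21 19
f 20 16 22
f 20 22 21
f 21 22 23
f 21 23 19
f 22 16 24
f 22 24 23
f 23 24 25
f 23 25 19
f 24 16 26
f 24 26 25
f 25 26 27
f 25 27 19
f 26 16 28
f 26 28 27
f 27 28 29
f 27 29 19
f 28 16 30
f 28 30 29
f 29 30 31
f 29 31 19
f 30 16 32
f 30 32 31
f 31 32 33
f 31 33 19
f 32 16 34
f 32 34 33
f 33 34 35
f 33 35 19
f 34 16 36
f 34 36 35
f 35 36 37
f 35 37 19
f 36 16 38
f 36 38 37
f 37 38 39
f 37 39 19
f 38 16 40
f 38 40 39
f 39 40 41
f 39 41 19
f 40 16 17
f 40 17 41
f 41 17 18
f 41 18 19
f 43 42 45
f 43 45 44
f 45 42 46
f 45 46 44
f 46 42 47
f 46 47 44
f 47 42 48
f 47 48 44
f 48 42 49
f 48 49 44
f 49 42 50
f 49 50 44
f 50 42 51
f 50 51 44
f 51 42 52
f 51 52 44
f 52 42 43
f 52 43 44
f 53 64 58
f 53 58 54
f 53 54 60
f 53 60 63
f 53 63 64
f 54 58 62
f 58 64 57
f 64 63 55
f 63 60 59
f 60 54 61
f 56 62 57
f 56 57 55
f 56 55 59
f 56 59 61
f 56 61 62
f 57 62 58
f 55 57 64
f 59 55 63
f 61 59 60
f 62 61 54
f 66 68 65
f 69 66 65
f 65 68 67
f 67 69 65
f 66 72 68
f 70 66 69
f 70 72 66
f 68 72 67
f 71 69 67
f 67 72 71
f 71 70 69
f 72 70 71



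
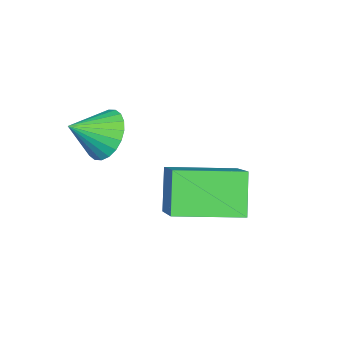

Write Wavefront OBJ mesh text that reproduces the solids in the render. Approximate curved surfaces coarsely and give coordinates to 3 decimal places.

v -2.19 -1.441 2.702
v -1.674 -0.857 2.66
v -1.47 -2.039 3.258
v -1.819 -0.79 2.92
v -2.02 -0.822 3.146
v -2.247 -0.949 3.304
v -2.465 -1.15 3.371
v -2.642 -1.395 3.336
v -2.75 -1.647 3.204
v -2.773 -1.868 2.996
v -2.707 -2.024 2.743
v -2.562 -2.091 2.484
v -2.361 -2.059 2.258
v -2.134 -1.933 2.099
v -1.915 -1.732 2.032
v -1.739 -1.486 2.067
v -1.631 -1.234 2.199
v -1.608 -1.013 2.407
v -4.319 1.064 -0.719
v -4.989 0.765 0.426
v -3.017 1.964 0.277
v -3.688 1.666 1.422
v -3.352 -0.506 -0.562
v -4.023 -0.804 0.583
v -2.051 0.395 0.434
v -2.721 0.096 1.579
f 2 1 4
f 2 4 3
f 4 1 5
f 4 5 3
f 5 1 6
f 5 6 3
f 6 1 7
f 6 7 3
f 7 1 8
f 7 8 3
f 8 1 9
f 8 9 3
f 9 1 10
f 9 10 3
f 10 1 11
f 10 11 3
f 11 1 12
f 11 12 3
f 12 1 13
f 12 13 3
f 13 1 14
f 13 14 3
f 14 1 15
f 14 15 3
f 15 1 16
f 15 16 3
f 16 1 17
f 16 17 3
f 17 1 18
f 17 18 3
f 18 1 2
f 18 2 3
f 20 22 19
f 23 20 19
f 19 22 21
f 21 23 19
f 20 26 22
f 24 20 23
f 24 26 20
f 22 26 21
f 25 23 21
f 21 26 25
f 25 24 23
f 26 24 25



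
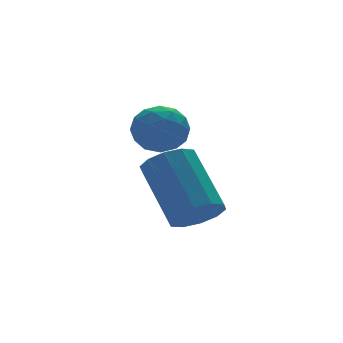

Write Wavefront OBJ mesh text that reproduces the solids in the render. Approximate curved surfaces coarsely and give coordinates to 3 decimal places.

v -3.163 0.583 -1.46
v -2.407 0.667 -1.128
v -2.933 -0.727 -1.652
v -2.177 -0.643 -1.32
v -2.851 -0.568 -0.841
v -2.993 0.242 -0.722
v -2.347 -0.302 -2.058
v -2.489 0.508 -1.939
v -1.902 0.121 -1.498
v -2.214 -0.044 -0.745
v -3.126 -0.016 -2.035
v -3.438 -0.181 -1.282
v -2.805 0.74 -1.277
v -2.535 -0.8 -1.503
v -2.931 -0.756 -1.221
v -2.486 -0.707 -1.026
v -3.15 0.49 -1.039
v -2.705 0.54 -0.844
v -2.966 -0.187 -0.675
v -2.635 -0.6 -1.936
v -2.19 -0.55 -1.741
v -2.854 0.647 -1.754
v -2.409 0.696 -1.559
v -2.374 0.127 -2.105
v -2.064 0.468 -1.299
v -1.929 -0.302 -1.412
v -2.029 -0.101 -1.846
v -2.112 0.375 -1.776
v -2.247 0.372 -0.857
v -2.112 -0.399 -0.97
v -2.508 -0.355 -0.688
v -2.592 0.121 -0.619
v -1.95 0.05 -1.074
v -3.228 0.339 -1.81
v -3.093 -0.432 -1.923
v -2.748 -0.181 -2.161
v -2.832 0.295 -2.092
v -3.411 0.242 -1.368
v -3.276 -0.528 -1.481
v -3.228 -0.435 -1.004
v -3.311 0.041 -0.934
v -3.39 -0.11 -1.706
v -3.29 -2.975 -3.366
v -2.594 -2.756 -3.611
v -2.574 -1.265 -2.219
v -3.27 -1.485 -1.974
v -2.92 -2.517 -3.862
v -2.901 -1.026 -2.47
v -3.388 -2.453 -3.924
v -3.368 -0.963 -2.531
v -3.818 -2.589 -3.772
v -3.798 -1.099 -2.38
v -4.046 -2.873 -3.466
v -4.027 -1.382 -2.073
v -3.986 -3.195 -3.121
v -3.966 -1.704 -1.729
v -3.659 -3.434 -2.87
v -3.64 -1.943 -1.478
v -3.192 -3.497 -2.809
v -3.172 -2.007 -1.416
v -2.762 -3.361 -2.96
v -2.742 -1.871 -1.568
v -2.533 -3.078 -3.267
v -2.514 -1.587 -1.874
f 1 38 17
f 38 12 41
f 17 41 6
f 38 41 17
f 1 17 13
f 17 6 18
f 13 18 2
f 17 18 13
f 1 13 22
f 13 2 23
f 22 23 8
f 13 23 22
f 1 22 34
f 22 8 37
f 34 37 11
f 22 37 34
f 1 34 38
f 34 11 42
f 38 42 12
f 34 42 38
f 2 18 29
f 18 6 32
f 29 32 10
f 18 32 29
f 6 41 19
f 41 12 40
f 19 40 5
f 41 40 19
f 12 42 39
f 42 11 35
f 39 35 3
f 42 35 39
f 11 37 36
f 37 8 24
f 36 24 7
f 37 24 36
f 8 23 28
f 23 2 25
f 28 25 9
f 23 25 28
f 4 30 16
f 30 10 31
f 16 31 5
f 30 31 16
f 4 16 14
f 16 5 15
f 14 15 3
f 16 15 14
f 4 14 21
f 14 3 20
f 21 20 7
f 14 20 21
f 4 21 26
f 21 7 27
f 26 27 9
f 21 27 26
f 4 26 30
f 26 9 33
f 30 33 10
f 26 33 30
f 5 31 19
f 31 10 32
f 19 32 6
f 31 32 19
f 3 15 39
f 15 5 40
f 39 40 12
f 15 40 39
f 7 20 36
f 20 3 35
f 36 35 11
f 20 35 36
f 9 27 28
f 27 7 24
f 28 24 8
f 27 24 28
f 10 33 29
f 33 9 25
f 29 25 2
f 33 25 29
f 44 43 47
f 44 47 45
f 45 47 48
f 45 48 46
f 47 43 49
f 47 49 48
f 48 49 50
f 48 50 46
f 49 43 51
f 49 51 50
f 50 51 52
f 50 52 46
f 51 43 53
f 51 53 52
f 52 53 54
f 52 54 46
f 53 43 55
f 53 55 54
f 54 55 56
f 54 56 46
f 55 43 57
f 55 57 56
f 56 57 58
f 56 58 46
f 57 43 59
f 57 59 58
f 58 59 60
f 58 60 46
f 59 43 61
f 59 61 60
f 60 61 62
f 60 62 46
f 61 43 63
f 61 63 62
f 62 63 64
f 62 64 46
f 63 43 44
f 63 44 64
f 64 44 45
f 64 45 46



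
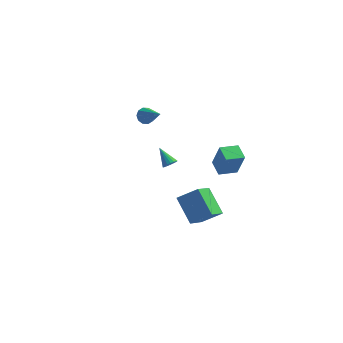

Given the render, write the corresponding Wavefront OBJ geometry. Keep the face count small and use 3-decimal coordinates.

v 2.688 2.425 -2.678
v 3.221 2.149 -0.992
v 3.619 3.227 -2.842
v 4.153 2.951 -1.156
v 3.347 1.589 -3.024
v 3.881 1.313 -1.338
v 4.279 2.391 -3.188
v 4.812 2.115 -1.502
v 2.876 -2.955 -1.751
v 2.642 -4.36 -0.842
v 4.035 -2.626 -0.943
v 3.8 -4.031 -0.034
v 4 -3.929 -2.966
v 3.765 -5.334 -2.057
v 5.158 -3.6 -2.158
v 4.924 -5.005 -1.249
v 0.451 1.144 -2.434
v 0.832 1.376 -2.208
v -0.411 1.716 -1.566
v 0.771 1.522 -2.365
v 0.647 1.593 -2.535
v 0.484 1.576 -2.685
v 0.314 1.473 -2.786
v 0.171 1.305 -2.817
v 0.084 1.105 -2.772
v 0.069 0.913 -2.66
v 0.13 0.767 -2.504
v 0.254 0.696 -2.334
v 0.417 0.713 -2.184
v 0.587 0.816 -2.083
v 0.73 0.984 -2.052
v 0.817 1.184 -2.097
v -2.054 3.973 -0.55
v -1.798 3.725 -1.069
v -0.806 3.087 0.49
v -1.618 4.063 -0.996
v -1.605 4.367 -0.752
v -1.764 4.52 -0.431
v -2.033 4.464 -0.156
v -2.31 4.221 -0.03
v -2.489 3.883 -0.103
v -2.502 3.58 -0.347
v -2.344 3.427 -0.668
v -2.075 3.482 -0.944
f 2 4 1
f 5 2 1
f 1 4 3
f 3 5 1
f 2 8 4
f 6 2 5
f 6 8 2
f 4 8 3
f 7 5 3
f 3 8 7
f 7 6 5
f 8 6 7
f 10 12 9
f 13 10 9
f 9 12 11
f 11 13 9
f 10 16 12
f 14 10 13
f 14 16 10
f 12 16 11
f 15 13 11
f 11 16 15
f 15 14 13
f 16 14 15
f 18 17 20
f 18 20 19
f 20 17 21
f 20 21 19
f 21 17 22
f 21 22 19
f 22 17 23
f 22 23 19
f 23 17 24
f 23 24 19
f 24 17 25
f 24 25 19
f 25 17 26
f 25 26 19
f 26 17 27
f 26 27 19
f 27 17 28
f 27 28 19
f 28 17 29
f 28 29 19
f 29 17 30
f 29 30 19
f 30 17 31
f 30 31 19
f 31 17 32
f 31 32 19
f 32 17 18
f 32 18 19
f 34 33 36
f 34 36 35
f 36 33 37
f 36 37 35
f 37 33 38
f 37 38 35
f 38 33 39
f 38 39 35
f 39 33 40
f 39 40 35
f 40 33 41
f 40 41 35
f 41 33 42
f 41 42 35
f 42 33 43
f 42 43 35
f 43 33 44
f 43 44 35
f 44 33 34
f 44 34 35



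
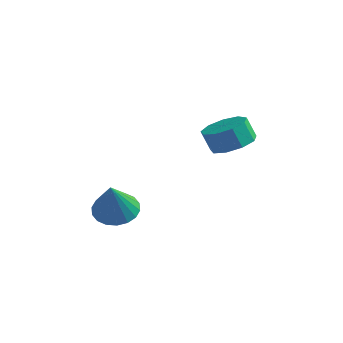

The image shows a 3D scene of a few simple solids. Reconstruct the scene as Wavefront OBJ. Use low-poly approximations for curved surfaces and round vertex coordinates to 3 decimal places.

v -0.183 3.339 1.774
v 0.561 2.65 2.081
v 0.108 2.611 3.093
v -0.637 3.301 2.786
v 0.784 3.328 2.207
v 0.331 3.29 3.219
v 0.555 4.012 2.13
v 0.101 3.973 3.142
v -0.02 4.381 1.887
v -0.474 4.342 2.899
v -0.671 4.262 1.59
v -1.125 4.224 2.603
v -1.094 3.712 1.38
v -1.548 3.673 2.392
v -1.091 2.987 1.354
v -1.544 2.949 2.366
v -0.663 2.427 1.524
v -1.116 2.389 2.537
v -0.01 2.294 1.811
v -0.464 2.256 2.824
v -3.054 -1.666 -0.375
v -2.094 -1.351 -0.362
v -2.806 -2.494 1.395
v -2.314 -1.009 -0.171
v -2.681 -0.797 -0.021
v -3.121 -0.757 0.06
v -3.548 -0.897 0.054
v -3.878 -1.189 -0.037
v -4.043 -1.576 -0.195
v -4.013 -1.981 -0.388
v -3.793 -2.323 -0.579
v -3.427 -2.535 -0.73
v -2.986 -2.575 -0.81
v -2.559 -2.435 -0.804
v -2.23 -2.143 -0.713
v -2.064 -1.756 -0.555
f 2 1 5
f 2 5 3
f 3 5 6
f 3 6 4
f 5 1 7
f 5 7 6
f 6 7 8
f 6 8 4
f 7 1 9
f 7 9 8
f 8 9 10
f 8 10 4
f 9 1 11
f 9 11 10
f 10 11 12
f 10 12 4
f 11 1 13
f 11 13 12
f 12 13 14
f 12 14 4
f 13 1 15
f 13 15 14
f 14 15 16
f 14 16 4
f 15 1 17
f 15 17 16
f 16 17 18
f 16 18 4
f 17 1 19
f 17 19 18
f 18 19 20
f 18 20 4
f 19 1 2
f 19 2 20
f 20 2 3
f 20 3 4
f 22 21 24
f 22 24 23
f 24 21 25
f 24 25 23
f 25 21 26
f 25 26 23
f 26 21 27
f 26 27 23
f 27 21 28
f 27 28 23
f 28 21 29
f 28 29 23
f 29 21 30
f 29 30 23
f 30 21 31
f 30 31 23
f 31 21 32
f 31 32 23
f 32 21 33
f 32 33 23
f 33 21 34
f 33 34 23
f 34 21 35
f 34 35 23
f 35 21 36
f 35 36 23
f 36 21 22
f 36 22 23



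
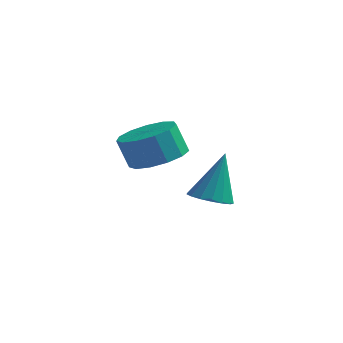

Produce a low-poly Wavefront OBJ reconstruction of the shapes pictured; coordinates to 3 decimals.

v -1.788 -2.503 0.95
v -1.115 -1.687 1.215
v -1.58 -1.682 2.376
v -2.252 -2.497 2.11
v -1.63 -1.426 1.008
v -2.095 -1.42 2.168
v -2.196 -1.506 0.781
v -2.66 -1.5 1.942
v -2.631 -1.903 0.609
v -3.096 -1.897 1.769
v -2.799 -2.49 0.544
v -3.264 -2.485 1.705
v -2.646 -3.082 0.609
v -3.111 -3.076 1.769
v -2.22 -3.489 0.781
v -2.685 -3.483 1.942
v -1.657 -3.583 1.008
v -2.122 -3.578 2.168
v -1.135 -3.335 1.215
v -1.6 -3.329 2.376
v -0.821 -2.822 1.339
v -1.285 -2.816 2.499
v -0.813 -2.208 1.339
v -1.278 -2.202 2.499
v -1.444 1.452 -2.828
v -0.598 1.649 -3.024
v -1.176 2.288 -0.832
v -0.814 1.997 -3.141
v -1.174 2.221 -3.186
v -1.596 2.268 -3.149
v -1.983 2.128 -3.039
v -2.246 1.834 -2.88
v -2.326 1.451 -2.709
v -2.204 1.07 -2.566
v -1.907 0.775 -2.482
v -1.505 0.636 -2.478
v -1.088 0.684 -2.553
v -0.753 0.907 -2.692
v -0.576 1.256 -2.862
f 2 1 5
f 2 5 3
f 3 5 6
f 3 6 4
f 5 1 7
f 5 7 6
f 6 7 8
f 6 8 4
f 7 1 9
f 7 9 8
f 8 9 10
f 8 10 4
f 9 1 11
f 9 11 10
f 10 11 12
f 10 12 4
f 11 1 13
f 11 13 12
f 12 13 14
f 12 14 4
f 13 1 15
f 13 15 14
f 14 15 16
f 14 16 4
f 15 1 17
f 15 17 16
f 16 17 18
f 16 18 4
f 17 1 19
f 17 19 18
f 18 19 20
f 18 20 4
f 19 1 21
f 19 21 20
f 20 21 22
f 20 22 4
f 21 1 23
f 21 23 22
f 22 23 24
f 22 24 4
f 23 1 2
f 23 2 24
f 24 2 3
f 24 3 4
f 26 25 28
f 26 28 27
f 28 25 29
f 28 29 27
f 29 25 30
f 29 30 27
f 30 25 31
f 30 31 27
f 31 25 32
f 31 32 27
f 32 25 33
f 32 33 27
f 33 25 34
f 33 34 27
f 34 25 35
f 34 35 27
f 35 25 36
f 35 36 27
f 36 25 37
f 36 37 27
f 37 25 38
f 37 38 27
f 38 25 39
f 38 39 27
f 39 25 26
f 39 26 27



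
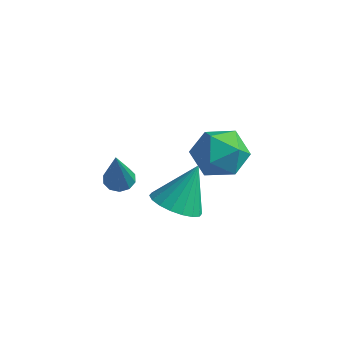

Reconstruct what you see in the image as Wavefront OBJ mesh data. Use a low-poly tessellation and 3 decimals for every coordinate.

v -3.804 0.037 -1.071
v -3.297 0.244 -1.129
v -3.236 -0.817 0.831
v -3.488 0.475 -0.968
v -3.799 0.539 -0.847
v -4.112 0.411 -0.811
v -4.307 0.14 -0.874
v -4.31 -0.17 -1.012
v -4.12 -0.401 -1.173
v -3.809 -0.465 -1.295
v -3.496 -0.337 -1.331
v -3.301 -0.067 -1.267
v -0.582 0.349 2.584
v 0.337 0.699 2.854
v 0.123 -0.639 1.466
v 1.042 -0.289 1.736
v 0.509 -0.872 2.381
v 0.073 -0.262 3.072
v 0.387 0.322 1.248
v -0.049 0.932 1.939
v 0.936 0.682 2.029
v 1.011 -0.056 2.728
v -0.551 0.116 1.592
v -0.476 -0.622 2.291
v -1.831 0.487 -1.697
v -1.079 0.91 -2.07
v -1.569 1.373 -0.163
v -1.391 1.171 -2.167
v -1.79 1.297 -2.172
v -2.197 1.262 -2.082
v -2.531 1.074 -1.916
v -2.727 0.77 -1.707
v -2.746 0.409 -1.495
v -2.583 0.064 -1.324
v -2.272 -0.197 -1.226
v -1.873 -0.323 -1.221
v -1.466 -0.288 -1.311
v -1.131 -0.1 -1.477
v -0.935 0.204 -1.686
v -0.916 0.565 -1.898
f 2 1 4
f 2 4 3
f 4 1 5
f 4 5 3
f 5 1 6
f 5 6 3
f 6 1 7
f 6 7 3
f 7 1 8
f 7 8 3
f 8 1 9
f 8 9 3
f 9 1 10
f 9 10 3
f 10 1 11
f 10 11 3
f 11 1 12
f 11 12 3
f 12 1 2
f 12 2 3
f 13 24 18
f 13 18 14
f 13 14 20
f 13 20 23
f 13 23 24
f 14 18 22
f 18 24 17
f 24 23 15
f 23 20 19
f 20 14 21
f 16 22 17
f 16 17 15
f 16 15 19
f 16 19 21
f 16 21 22
f 17 22 18
f 15 17 24
f 19 15 23
f 21 19 20
f 22 21 14
f 26 25 28
f 26 28 27
f 28 25 29
f 28 29 27
f 29 25 30
f 29 30 27
f 30 25 31
f 30 31 27
f 31 25 32
f 31 32 27
f 32 25 33
f 32 33 27
f 33 25 34
f 33 34 27
f 34 25 35
f 34 35 27
f 35 25 36
f 35 36 27
f 36 25 37
f 36 37 27
f 37 25 38
f 37 38 27
f 38 25 39
f 38 39 27
f 39 25 40
f 39 40 27
f 40 25 26
f 40 26 27



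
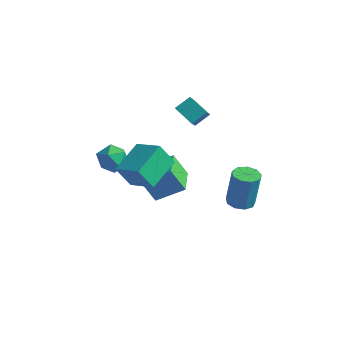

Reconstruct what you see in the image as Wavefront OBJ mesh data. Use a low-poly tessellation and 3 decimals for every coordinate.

v 0.098 -4.298 3.318
v -0.087 -2.508 3.959
v -1.369 -4.23 2.708
v -1.553 -2.441 3.349
v 0.613 -3.819 2.131
v 0.429 -2.03 2.772
v -0.853 -3.752 1.521
v -1.038 -1.962 2.162
v -3.909 -2.007 1.434
v -3.305 -1.881 0.787
v -2.995 -2.899 2.113
v -2.391 -2.773 1.466
v -2.592 -2.105 2.025
v -3.157 -1.554 1.605
v -3.143 -3.226 1.295
v -3.708 -2.675 0.875
v -2.832 -2.635 0.701
v -2.492 -1.942 1.152
v -3.808 -2.838 1.748
v -3.468 -2.145 2.199
v 1.046 2.393 -2.72
v 1.791 2.439 -2.792
v 1.979 2.652 -0.712
v 1.234 2.607 -0.64
v 1.583 2.907 -2.821
v 1.771 3.12 -0.741
v 1.124 3.135 -2.803
v 1.312 3.348 -0.723
v 0.628 3.016 -2.746
v 0.816 3.229 -0.666
v 0.328 2.605 -2.677
v 0.516 2.819 -0.597
v 0.364 2.096 -2.628
v 0.552 2.309 -0.548
v 0.719 1.726 -2.622
v 0.907 1.939 -0.542
v 1.227 1.668 -2.662
v 1.415 1.881 -0.582
v 1.651 1.95 -2.729
v 1.838 2.163 -0.649
v -3.511 3.115 1.664
v -3.26 2.532 2.274
v -3.162 3.868 2.24
v -2.911 3.285 2.85
v -2.349 3.015 1.09
v -2.098 2.432 1.7
v -2 3.768 1.666
v -1.749 3.185 2.276
v -2.172 -0.121 -1.424
v -2.84 -0.412 -0.204
v -1.049 0.793 -0.591
v -1.717 0.502 0.628
v -1.143 -1.582 -1.208
v -1.811 -1.873 0.011
v -0.02 -0.668 -0.376
v -0.688 -0.959 0.844
f 2 4 1
f 5 2 1
f 1 4 3
f 3 5 1
f 2 8 4
f 6 2 5
f 6 8 2
f 4 8 3
f 7 5 3
f 3 8 7
f 7 6 5
f 8 6 7
f 9 20 14
f 9 14 10
f 9 10 16
f 9 16 19
f 9 19 20
f 10 14 18
f 14 20 13
f 20 19 11
f 19 16 15
f 16 10 17
f 12 18 13
f 12 13 11
f 12 11 15
f 12 15 17
f 12 17 18
f 13 18 14
f 11 13 20
f 15 11 19
f 17 15 16
f 18 17 10
f 22 21 25
f 22 25 23
f 23 25 26
f 23 26 24
f 25 21 27
f 25 27 26
f 26 27 28
f 26 28 24
f 27 21 29
f 27 29 28
f 28 29 30
f 28 30 24
f 29 21 31
f 29 31 30
f 30 31 32
f 30 32 24
f 31 21 33
f 31 33 32
f 32 33 34
f 32 34 24
f 33 21 35
f 33 35 34
f 34 35 36
f 34 36 24
f 35 21 37
f 35 37 36
f 36 37 38
f 36 38 24
f 37 21 39
f 37 39 38
f 38 39 40
f 38 40 24
f 39 21 22
f 39 22 40
f 40 22 23
f 40 23 24
f 42 44 41
f 45 42 41
f 41 44 43
f 43 45 41
f 42 48 44
f 46 42 45
f 46 48 42
f 44 48 43
f 47 45 43
f 43 48 47
f 47 46 45
f 48 46 47
f 50 52 49
f 53 50 49
f 49 52 51
f 51 53 49
f 50 56 52
f 54 50 53
f 54 56 50
f 52 56 51
f 55 53 51
f 51 56 55
f 55 54 53
f 56 54 55



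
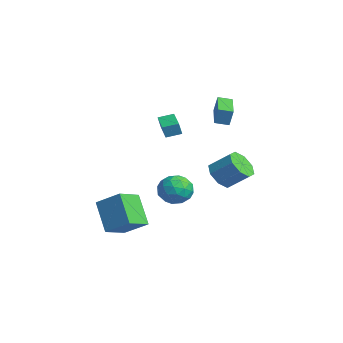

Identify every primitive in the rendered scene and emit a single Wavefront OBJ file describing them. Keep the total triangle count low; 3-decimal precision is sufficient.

v 0.04 2.885 3.126
v 0.233 3.043 4.177
v 0.342 3.671 2.952
v 0.535 3.83 4.003
v 1.925 2.11 2.897
v 2.118 2.269 3.948
v 2.227 2.897 2.723
v 2.42 3.055 3.774
v 1.49 2.708 -1.414
v 2.266 2.797 -2.101
v 3.066 3.76 -1.072
v 2.29 3.672 -0.386
v 1.711 3.359 -2.195
v 2.51 4.322 -1.167
v 1.026 3.54 -1.832
v 1.825 4.503 -0.803
v 0.613 3.234 -1.224
v 1.412 4.197 -0.196
v 0.714 2.62 -0.728
v 1.514 3.583 0.301
v 1.27 2.058 -0.633
v 2.069 3.021 0.395
v 1.955 1.877 -0.997
v 2.754 2.84 0.032
v 2.368 2.183 -1.604
v 3.167 3.146 -0.576
v 1.592 0.151 -0.991
v 2.641 0.338 -1.238
v 1.419 -0.818 -2.462
v 2.468 -0.631 -2.709
v 2.212 -1.264 -1.855
v 2.319 -0.665 -0.946
v 1.741 0.185 -2.754
v 1.848 0.784 -1.845
v 2.733 0.36 -2.328
v 3.024 -0.536 -1.772
v 1.036 0.056 -1.928
v 1.327 -0.84 -1.372
v 2.132 0.329 -0.986
v 1.928 -0.809 -2.714
v 1.778 -1.182 -2.212
v 2.394 -1.071 -2.358
v 1.943 -0.26 -0.814
v 2.559 -0.15 -0.959
v 2.307 -1.092 -1.322
v 1.501 -0.33 -2.741
v 2.117 -0.22 -2.886
v 1.666 0.591 -1.342
v 2.282 0.702 -1.488
v 1.753 0.612 -2.378
v 2.802 0.452 -1.771
v 2.7 -0.117 -2.636
v 2.273 0.362 -2.662
v 2.336 0.714 -2.128
v 2.973 -0.074 -1.445
v 2.871 -0.644 -2.309
v 2.721 -1.016 -1.807
v 2.784 -0.664 -1.273
v 3.027 -0.062 -2.085
v 1.189 0.164 -1.391
v 1.087 -0.406 -2.255
v 1.276 0.184 -2.427
v 1.339 0.536 -1.893
v 1.36 -0.363 -1.064
v 1.258 -0.932 -1.929
v 1.724 -1.194 -1.572
v 1.787 -0.842 -1.038
v 1.033 -0.418 -1.615
v -0.426 -0.12 2.053
v -0.333 -0.355 2.876
v -0.21 0.776 2.284
v -0.117 0.541 3.107
v 0.997 -0.401 1.813
v 1.09 -0.636 2.636
v 1.213 0.495 2.044
v 1.306 0.26 2.867
v 1.624 -4.763 -2.27
v 2.712 -3.772 -1.322
v 0.9 -3.386 -2.878
v 1.987 -2.396 -1.93
v 3.053 -4.744 -3.93
v 4.14 -3.754 -2.982
v 2.328 -3.368 -4.538
v 3.416 -2.377 -3.59
f 2 4 1
f 5 2 1
f 1 4 3
f 3 5 1
f 2 8 4
f 6 2 5
f 6 8 2
f 4 8 3
f 7 5 3
f 3 8 7
f 7 6 5
f 8 6 7
f 10 9 13
f 10 13 11
f 11 13 14
f 11 14 12
f 13 9 15
f 13 15 14
f 14 15 16
f 14 16 12
f 15 9 17
f 15 17 16
f 16 17 18
f 16 18 12
f 17 9 19
f 17 19 18
f 18 19 20
f 18 20 12
f 19 9 21
f 19 21 20
f 20 21 22
f 20 22 12
f 21 9 23
f 21 23 22
f 22 23 24
f 22 24 12
f 23 9 25
f 23 25 24
f 24 25 26
f 24 26 12
f 25 9 10
f 25 10 26
f 26 10 11
f 26 11 12
f 27 64 43
f 64 38 67
f 43 67 32
f 64 67 43
f 27 43 39
f 43 32 44
f 39 44 28
f 43 44 39
f 27 39 48
f 39 28 49
f 48 49 34
f 39 49 48
f 27 48 60
f 48 34 63
f 60 63 37
f 48 63 60
f 27 60 64
f 60 37 68
f 64 68 38
f 60 68 64
f 28 44 55
f 44 32 58
f 55 58 36
f 44 58 55
f 32 67 45
f 67 38 66
f 45 66 31
f 67 66 45
f 38 68 65
f 68 37 61
f 65 61 29
f 68 61 65
f 37 63 62
f 63 34 50
f 62 50 33
f 63 50 62
f 34 49 54
f 49 28 51
f 54 51 35
f 49 51 54
f 30 56 42
f 56 36 57
f 42 57 31
f 56 57 42
f 30 42 40
f 42 31 41
f 40 41 29
f 42 41 40
f 30 40 47
f 40 29 46
f 47 46 33
f 40 46 47
f 30 47 52
f 47 33 53
f 52 53 35
f 47 53 52
f 30 52 56
f 52 35 59
f 56 59 36
f 52 59 56
f 31 57 45
f 57 36 58
f 45 58 32
f 57 58 45
f 29 41 65
f 41 31 66
f 65 66 38
f 41 66 65
f 33 46 62
f 46 29 61
f 62 61 37
f 46 61 62
f 35 53 54
f 53 33 50
f 54 50 34
f 53 50 54
f 36 59 55
f 59 35 51
f 55 51 28
f 59 51 55
f 70 72 69
f 73 70 69
f 69 72 71
f 71 73 69
f 70 76 72
f 74 70 73
f 74 76 70
f 72 76 71
f 75 73 71
f 71 76 75
f 75 74 73
f 76 74 75
f 78 80 77
f 81 78 77
f 77 80 79
f 79 81 77
f 78 84 80
f 82 78 81
f 82 84 78
f 80 84 79
f 83 81 79
f 79 84 83
f 83 82 81
f 84 82 83



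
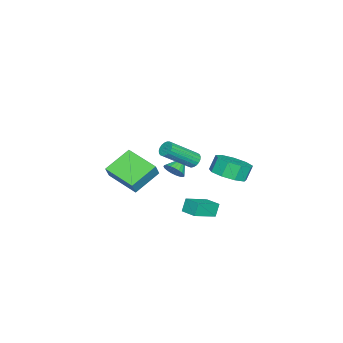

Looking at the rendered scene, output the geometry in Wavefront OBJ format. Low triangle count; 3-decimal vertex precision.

v 1.535 1.145 1.584
v 1.783 0.945 1.186
v 2.874 -0.266 2.479
v 2.625 -0.065 2.876
v 1.907 1.11 1.237
v 2.997 -0.101 2.529
v 1.966 1.281 1.347
v 3.056 0.07 2.64
v 1.95 1.429 1.498
v 3.041 0.218 2.791
v 1.863 1.527 1.664
v 2.953 0.317 2.957
v 1.719 1.56 1.817
v 2.809 0.349 3.109
v 1.543 1.521 1.929
v 2.634 0.31 3.221
v 1.366 1.417 1.981
v 2.456 0.206 3.273
v 1.218 1.266 1.964
v 2.308 0.055 3.257
v 1.124 1.094 1.882
v 2.215 -0.116 3.175
v 1.102 0.931 1.748
v 2.193 -0.279 3.041
v 1.155 0.805 1.586
v 2.245 -0.405 2.879
v 1.273 0.738 1.423
v 2.363 -0.473 2.716
v 1.436 0.741 1.288
v 2.527 -0.469 2.581
v 1.617 0.814 1.204
v 2.708 -0.396 2.497
v 0.959 -0.174 0.132
v 1.338 0.227 0.494
v 0.021 0.154 0.748
v 1.26 0.392 0.289
v 1.131 0.458 0.056
v 0.972 0.416 -0.164
v 0.811 0.271 -0.332
v 0.675 0.049 -0.42
v 0.589 -0.211 -0.413
v 0.566 -0.465 -0.312
v 0.612 -0.669 -0.133
v 0.718 -0.787 0.091
v 0.865 -0.799 0.322
v 1.029 -0.704 0.52
v 1.181 -0.516 0.651
v 1.294 -0.27 0.693
v 1.35 -0.007 0.637
v -2.479 -3.835 -1.435
v -1.951 -3.844 -0.586
v -1.639 -1.944 -1.938
v -1.112 -1.952 -1.089
v -1.048 -4.708 -2.331
v -0.521 -4.716 -1.482
v -0.209 -2.816 -2.834
v 0.319 -2.825 -1.985
v 1.871 1.777 -2.12
v 1.52 1.875 -1.341
v 2.352 2.636 -2.011
v 2 2.733 -1.232
v 3.1 1.007 -1.468
v 2.748 1.104 -0.689
v 3.58 1.865 -1.359
v 3.229 1.963 -0.58
v 1.757 3.098 0.969
v 2.58 3.725 1.195
v 2.167 3.95 2.077
v 1.343 3.322 1.851
v 2.064 4.106 0.857
v 1.651 4.33 1.739
v 1.404 4.015 0.571
v 0.991 4.239 1.453
v 0.909 3.495 0.471
v 0.496 3.719 1.354
v 0.81 2.789 0.604
v 0.397 3.013 1.487
v 1.155 2.228 0.908
v 0.741 2.452 1.791
v 1.78 2.074 1.24
v 1.367 2.298 2.123
v 2.395 2.399 1.445
v 1.982 2.623 2.328
v 2.711 3.051 1.427
v 2.298 3.275 2.31
f 2 1 5
f 2 5 3
f 3 5 6
f 3 6 4
f 5 1 7
f 5 7 6
f 6 7 8
f 6 8 4
f 7 1 9
f 7 9 8
f 8 9 10
f 8 10 4
f 9 1 11
f 9 11 10
f 10 11 12
f 10 12 4
f 11 1 13
f 11 13 12
f 12 13 14
f 12 14 4
f 13 1 15
f 13 15 14
f 14 15 16
f 14 16 4
f 15 1 17
f 15 17 16
f 16 17 18
f 16 18 4
f 17 1 19
f 17 19 18
f 18 19 20
f 18 20 4
f 19 1 21
f 19 21 20
f 20 21 22
f 20 22 4
f 21 1 23
f 21 23 22
f 22 23 24
f 22 24 4
f 23 1 25
f 23 25 24
f 24 25 26
f 24 26 4
f 25 1 27
f 25 27 26
f 26 27 28
f 26 28 4
f 27 1 29
f 27 29 28
f 28 29 30
f 28 30 4
f 29 1 31
f 29 31 30
f 30 31 32
f 30 32 4
f 31 1 2
f 31 2 32
f 32 2 3
f 32 3 4
f 34 33 36
f 34 36 35
f 36 33 37
f 36 37 35
f 37 33 38
f 37 38 35
f 38 33 39
f 38 39 35
f 39 33 40
f 39 40 35
f 40 33 41
f 40 41 35
f 41 33 42
f 41 42 35
f 42 33 43
f 42 43 35
f 43 33 44
f 43 44 35
f 44 33 45
f 44 45 35
f 45 33 46
f 45 46 35
f 46 33 47
f 46 47 35
f 47 33 48
f 47 48 35
f 48 33 49
f 48 49 35
f 49 33 34
f 49 34 35
f 51 53 50
f 54 51 50
f 50 53 52
f 52 54 50
f 51 57 53
f 55 51 54
f 55 57 51
f 53 57 52
f 56 54 52
f 52 57 56
f 56 55 54
f 57 55 56
f 59 61 58
f 62 59 58
f 58 61 60
f 60 62 58
f 59 65 61
f 63 59 62
f 63 65 59
f 61 65 60
f 64 62 60
f 60 65 64
f 64 63 62
f 65 63 64
f 67 66 70
f 67 70 68
f 68 70 71
f 68 71 69
f 70 66 72
f 70 72 71
f 71 72 73
f 71 73 69
f 72 66 74
f 72 74 73
f 73 74 75
f 73 75 69
f 74 66 76
f 74 76 75
f 75 76 77
f 75 77 69
f 76 66 78
f 76 78 77
f 77 78 79
f 77 79 69
f 78 66 80
f 78 80 79
f 79 80 81
f 79 81 69
f 80 66 82
f 80 82 81
f 81 82 83
f 81 83 69
f 82 66 84
f 82 84 83
f 83 84 85
f 83 85 69
f 84 66 67
f 84 67 85
f 85 67 68
f 85 68 69

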